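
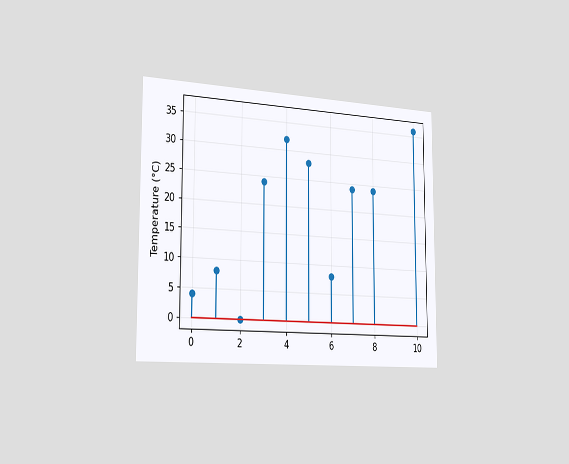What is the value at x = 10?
36°C

The chart is viewed slightly from the left. The stem at x=10 reaches 36°C.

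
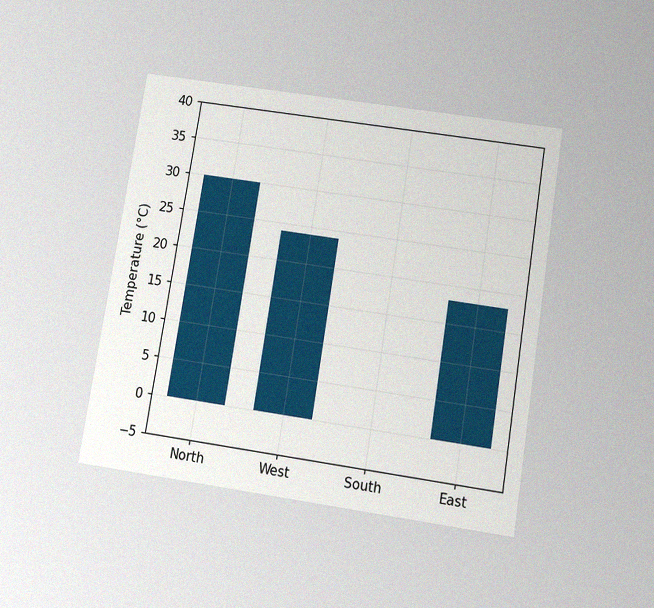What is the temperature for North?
The chart is tilted about 9° clockwise and viewed slightly from below, with some photo noise. Reading along the chart's y-axis, the North bar reaches 30°C.

30°C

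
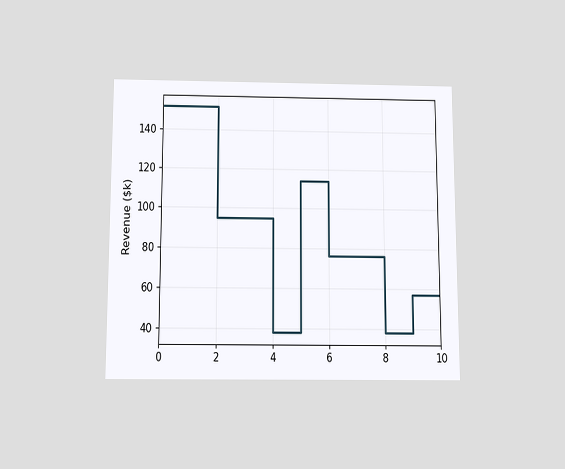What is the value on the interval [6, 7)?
The chart is viewed slightly from below. On [6, 7) the step sits at $76k.

$76k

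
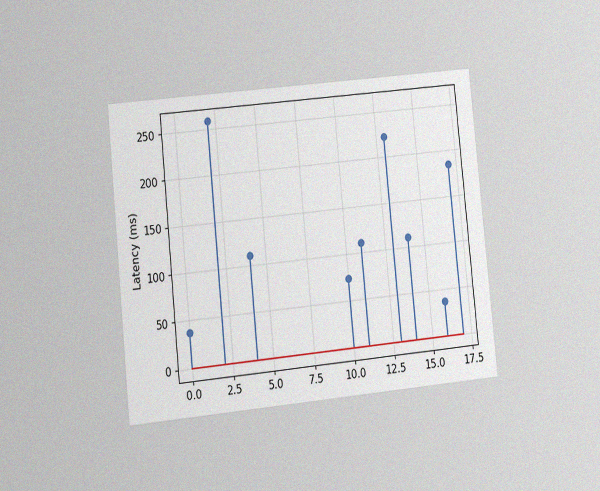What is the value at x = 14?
The chart is tilted about 6° counter-clockwise and viewed at a slight angle, with some photo noise. The stem at x=14 reaches 111ms.

111ms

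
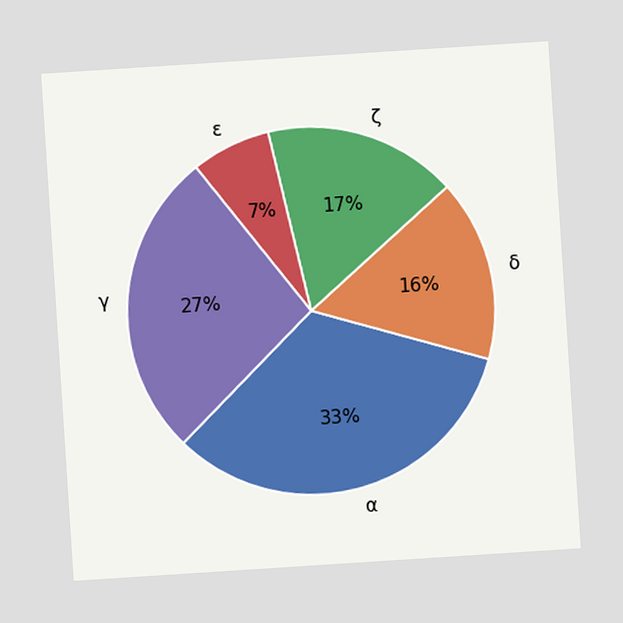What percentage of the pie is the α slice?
The chart is tilted about 4° counter-clockwise. The α slice takes up 33% of the pie.

33%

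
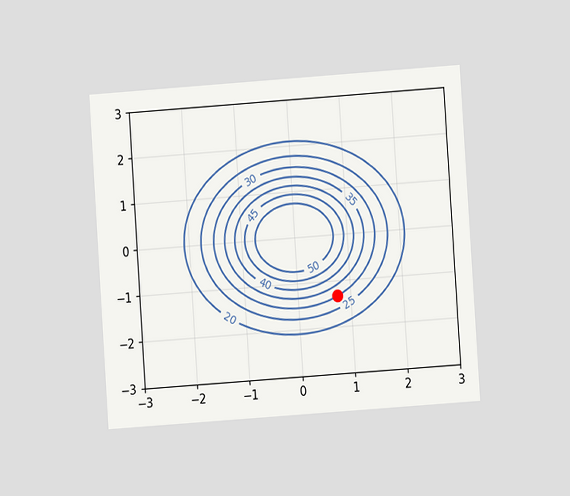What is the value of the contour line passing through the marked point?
The chart is tilted about 4° counter-clockwise and viewed at a slight angle. The marked point sits on the contour labelled 30.

30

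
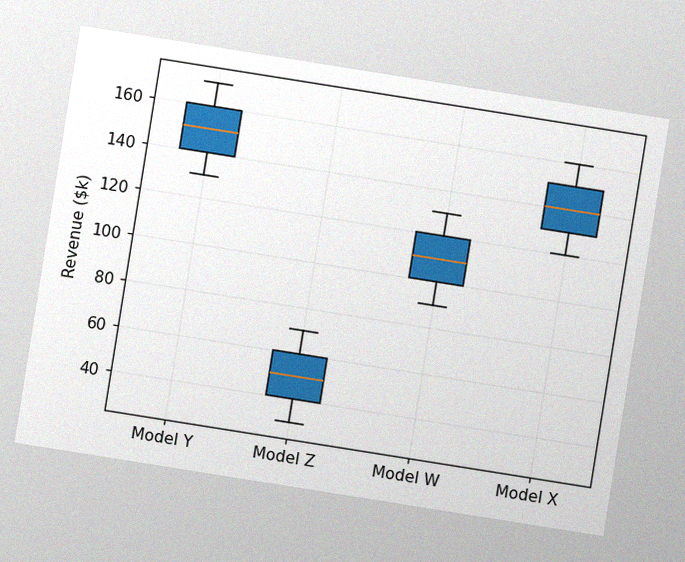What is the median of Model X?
The chart is tilted about 9° clockwise, with some photo noise. The median line in the Model X box sits at $140k.

$140k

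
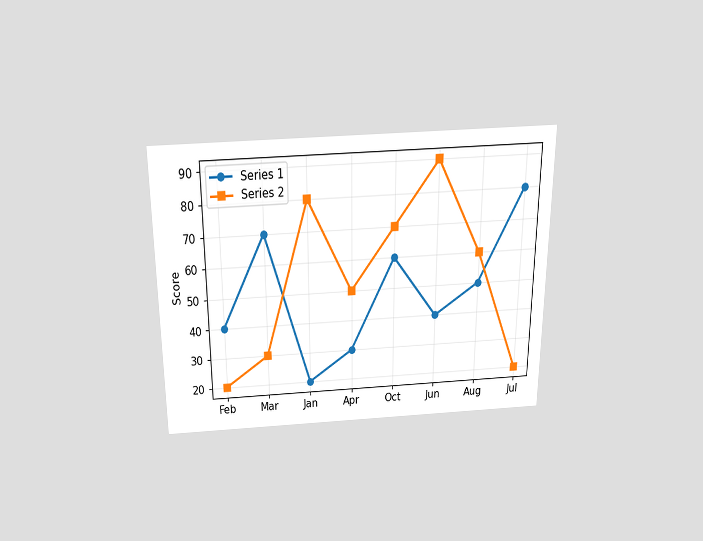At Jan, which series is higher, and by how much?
The chart is viewed slightly from above. At Jan, Series 2 sits above the other line by 60.

Series 2, by 60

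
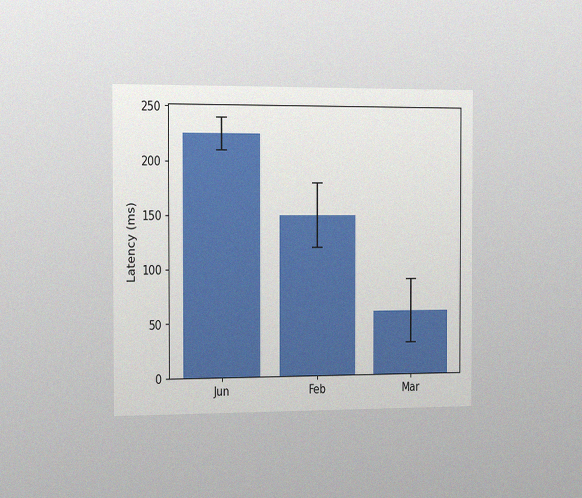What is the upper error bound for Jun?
The chart is viewed slightly from the left, with some photo noise. The Jun bar's upper whisker reaches 240ms.

240ms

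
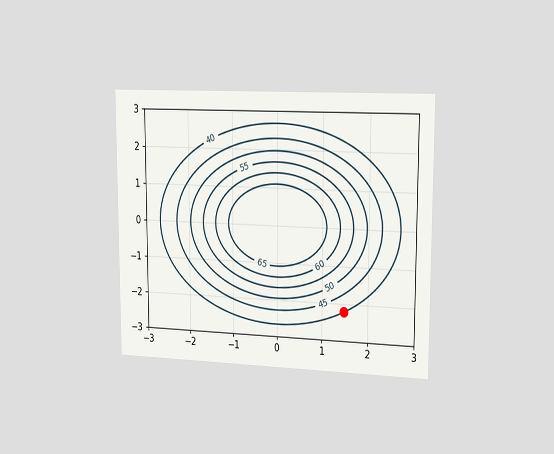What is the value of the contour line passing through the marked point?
40

The chart is viewed slightly from the right. The marked point sits on the contour labelled 40.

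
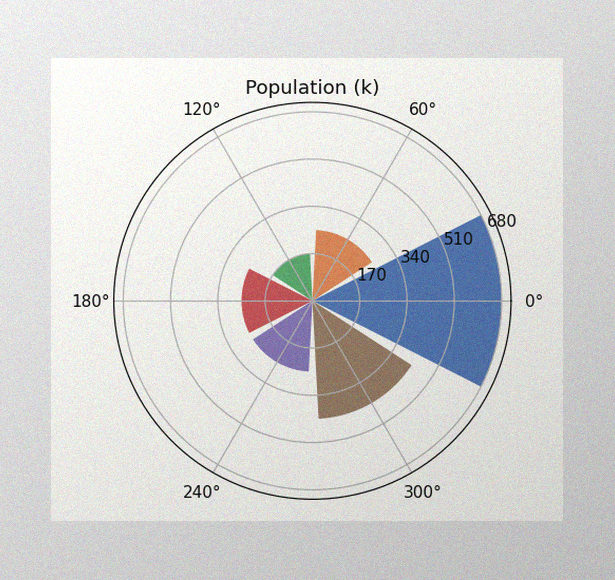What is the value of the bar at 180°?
255k

The image has some photo noise and uneven lighting. The bar at 180° reaches 255k on the radial axis.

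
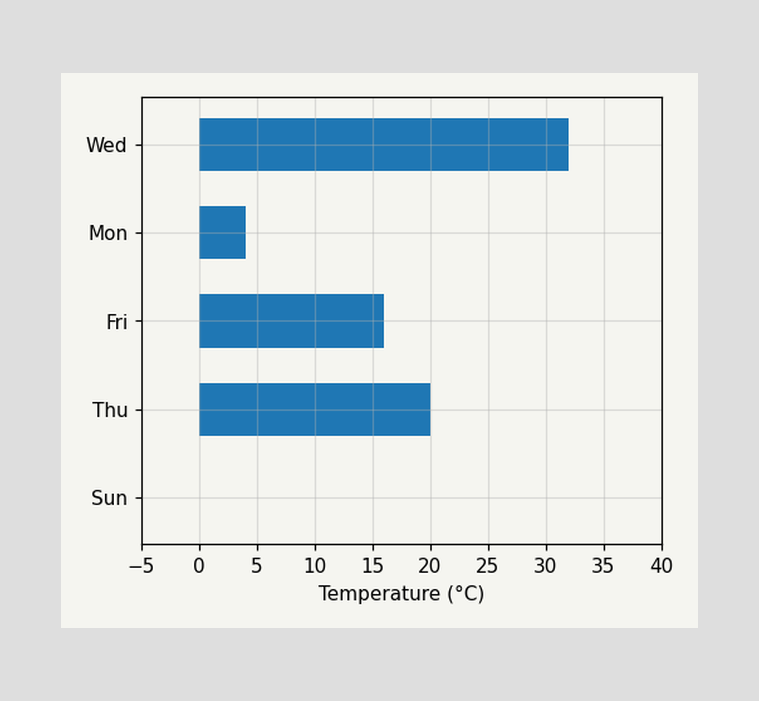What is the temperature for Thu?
20°C

Reading along the chart's x-axis, the Thu bar reaches 20°C.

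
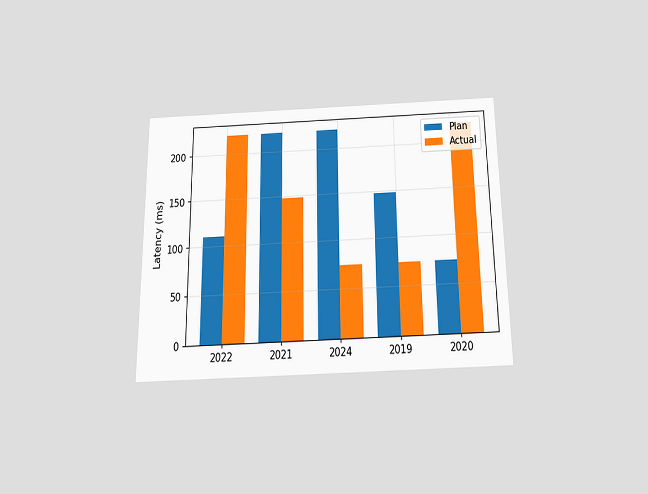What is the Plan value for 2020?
The chart is viewed slightly from below. The Plan bar at 2020 reaches 74ms on the y-axis.

74ms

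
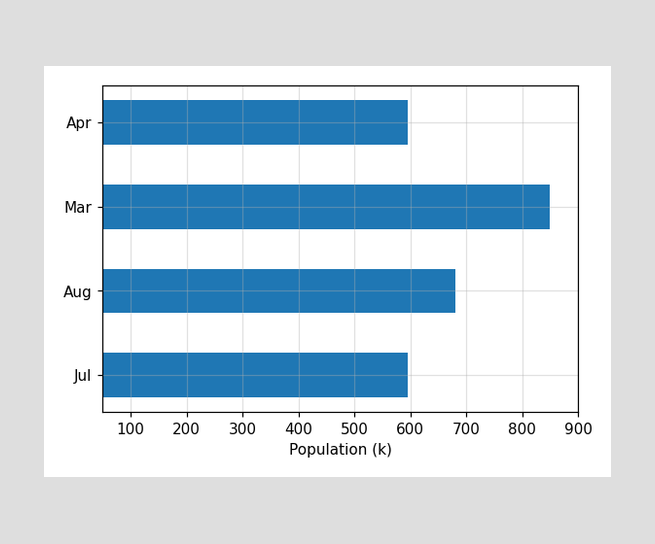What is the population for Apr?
595k

Reading along the chart's x-axis, the Apr bar reaches 595k.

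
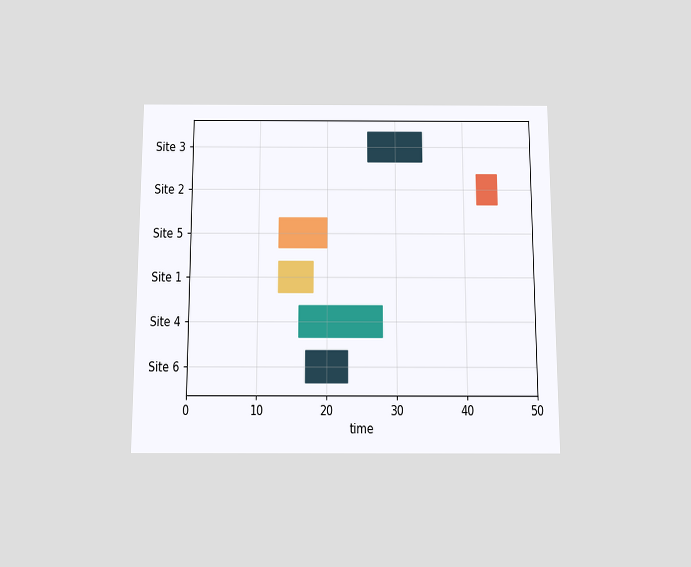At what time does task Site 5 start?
13

The chart is viewed slightly from below. The Site 5 bar begins at t=13.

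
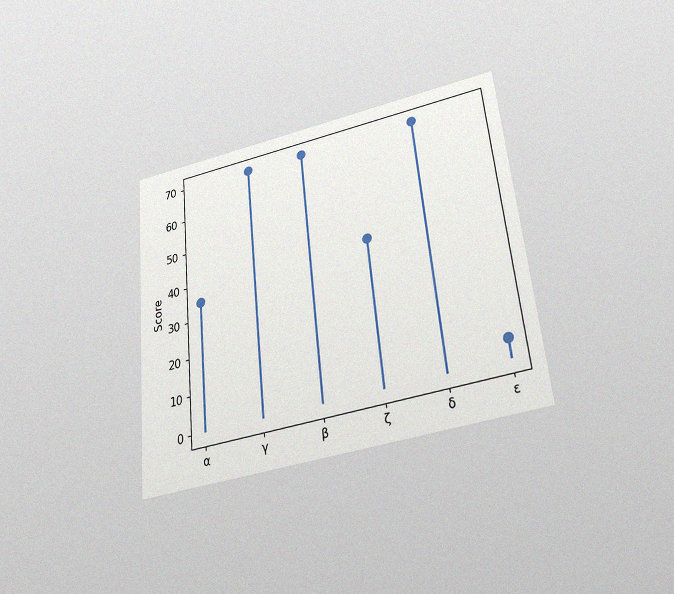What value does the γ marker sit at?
The chart is tilted about 6° counter-clockwise and viewed slightly from below, with some photo noise. The γ marker sits at 70.

70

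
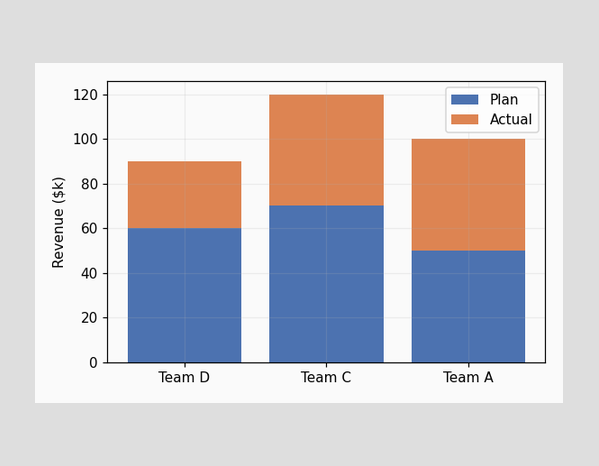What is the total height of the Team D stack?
The Team D stack's top reaches $90k on the y-axis.

$90k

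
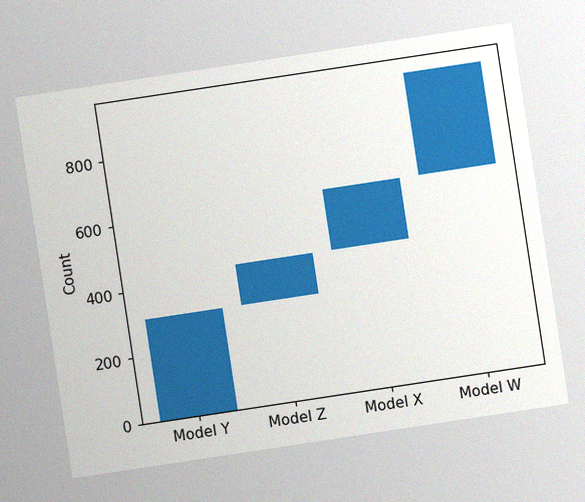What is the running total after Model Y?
The chart is tilted about 9° counter-clockwise, with some photo noise. After Model Y the running total reaches 310.

310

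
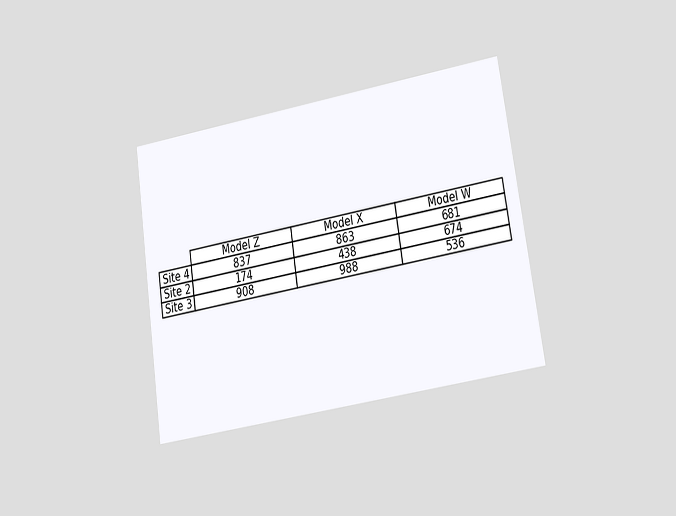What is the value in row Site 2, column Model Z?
The chart is tilted about 9° counter-clockwise and viewed at a slight angle. The (Site 2, Model Z) cell reads 174.

174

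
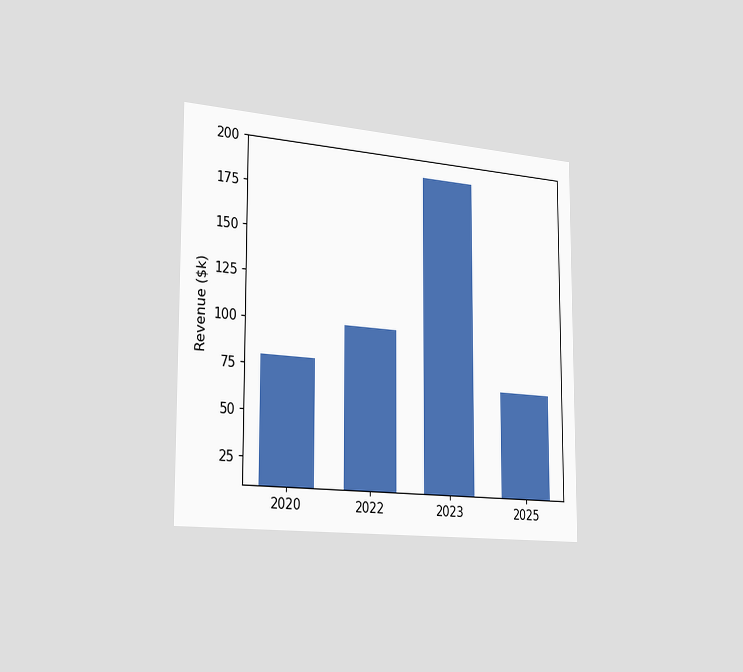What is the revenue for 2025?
$70k

The chart is viewed slightly from the left. Reading along the chart's y-axis, the 2025 bar reaches $70k.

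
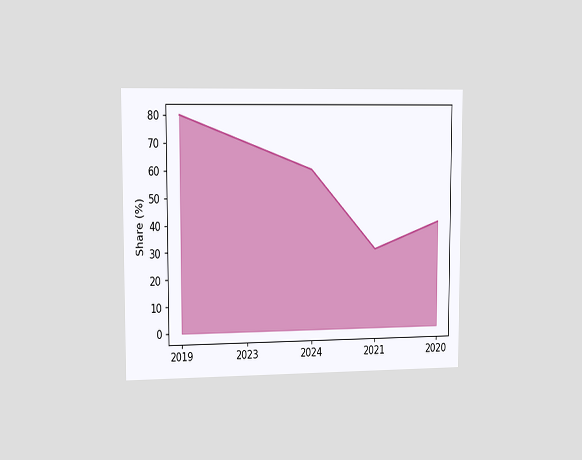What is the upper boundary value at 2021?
The chart is viewed slightly from the left. At 2021 the upper boundary is at 30%.

30%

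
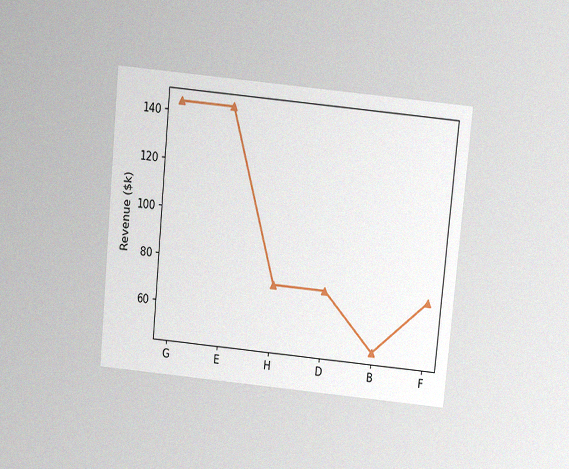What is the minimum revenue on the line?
$48k

The chart is tilted about 6° clockwise and viewed slightly from above, with some photo noise. The lowest point is at B, and reading across to the y-axis gives $48k.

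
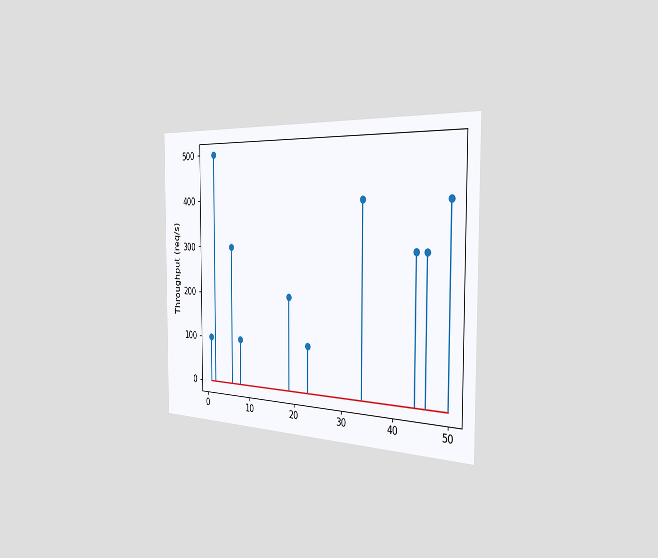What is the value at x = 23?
100req/s

The chart is viewed slightly from the right. The stem at x=23 reaches 100req/s.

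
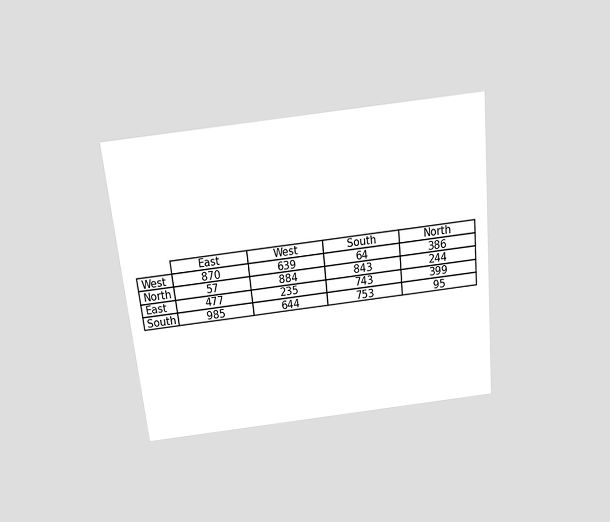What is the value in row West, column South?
The chart is tilted about 6° counter-clockwise and viewed slightly from above. The (West, South) cell reads 64.

64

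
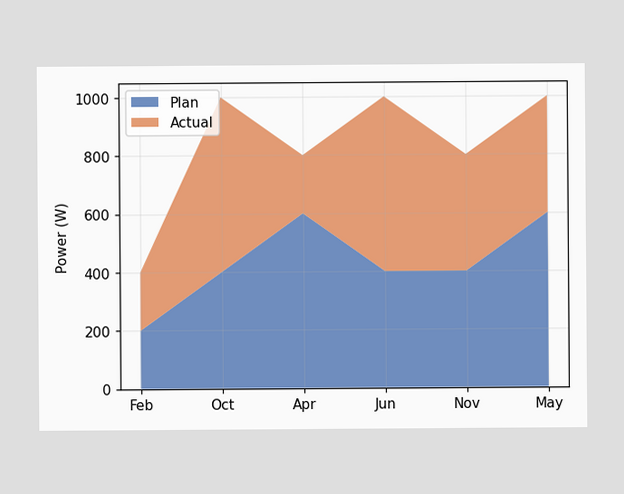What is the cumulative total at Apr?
800W

The stacked total at Apr reaches 800W.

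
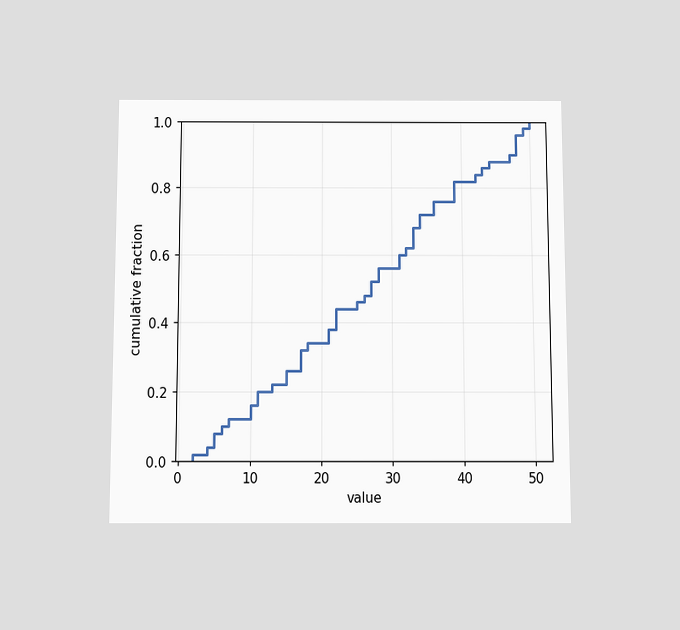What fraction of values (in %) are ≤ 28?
The chart is viewed slightly from below. At x=28 the ECDF step is at 56%.

56%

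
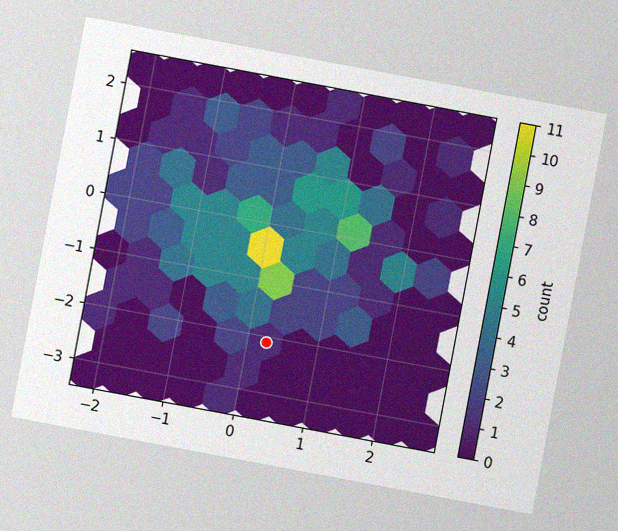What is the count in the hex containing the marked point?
The chart is tilted about 11° clockwise, with some photo noise. The marked hex reads 1 on the colorbar.

1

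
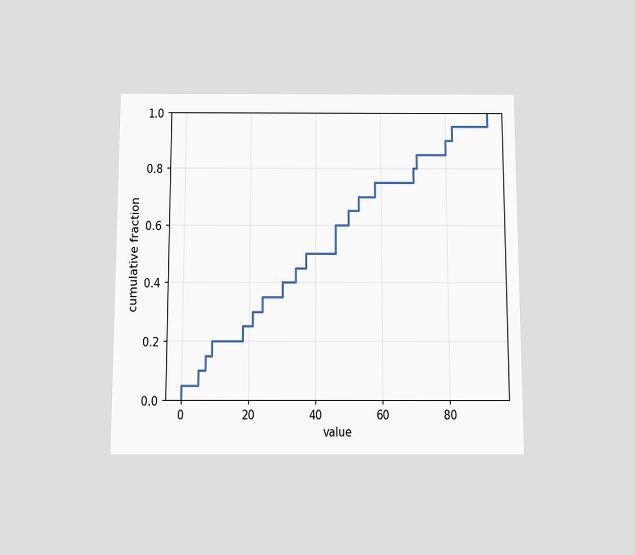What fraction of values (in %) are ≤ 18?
The chart is viewed slightly from below. At x=18 the ECDF step is at 25%.

25%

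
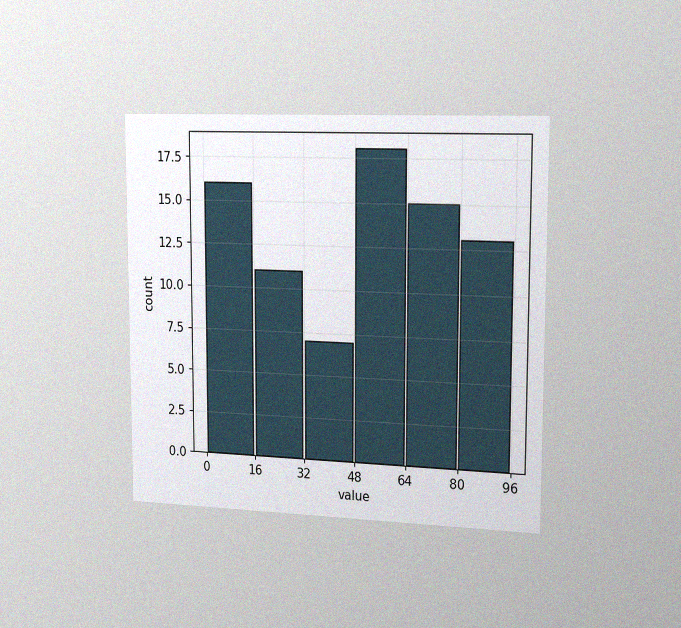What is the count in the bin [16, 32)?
11

The chart is viewed slightly from the right, with some photo noise. The [16, 32) bin has height 11.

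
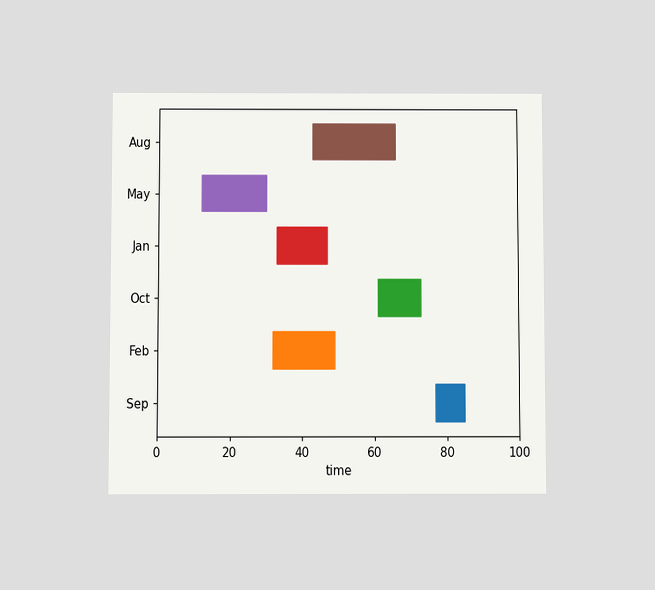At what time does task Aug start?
The chart is viewed at a slight angle. The Aug bar begins at t=43.

43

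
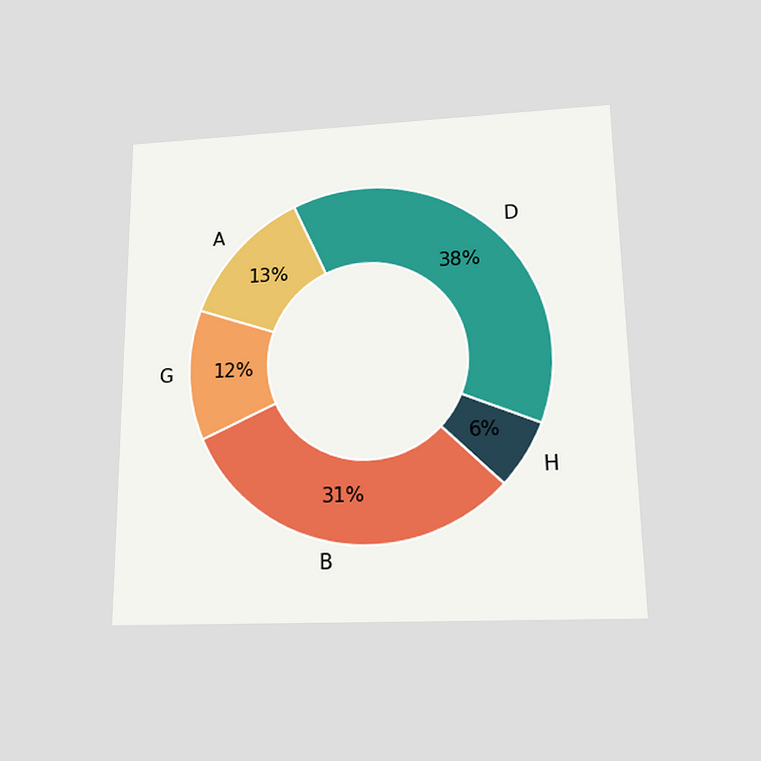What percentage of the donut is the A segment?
The chart is viewed slightly from below. The A segment takes up 13% of the ring.

13%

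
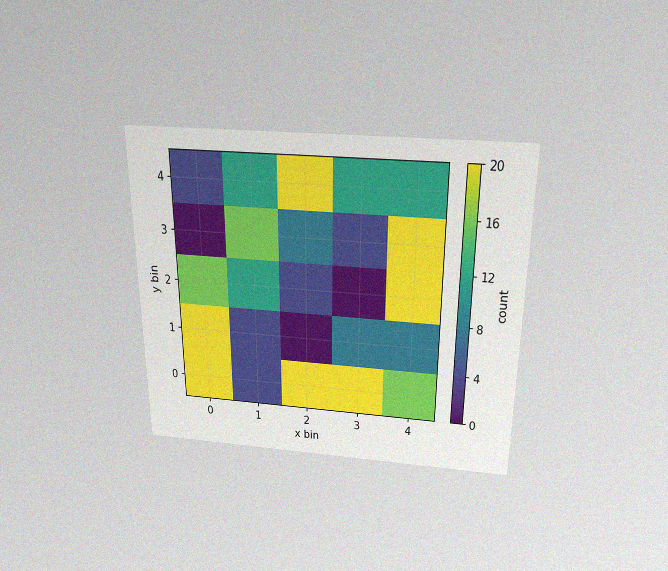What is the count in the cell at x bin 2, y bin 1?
The chart is viewed slightly from above, with some photo noise. Matching the cell (2, 1) against the colorbar gives 0.

0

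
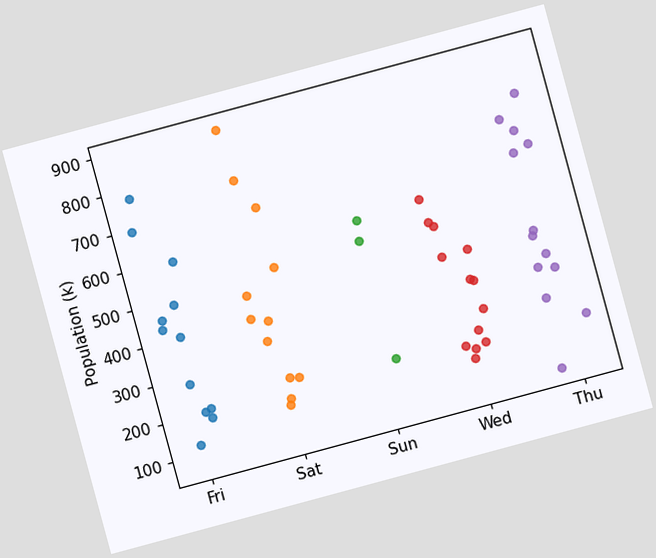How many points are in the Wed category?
The chart is tilted about 15° counter-clockwise. Counting the markers in the Wed column gives 13.

13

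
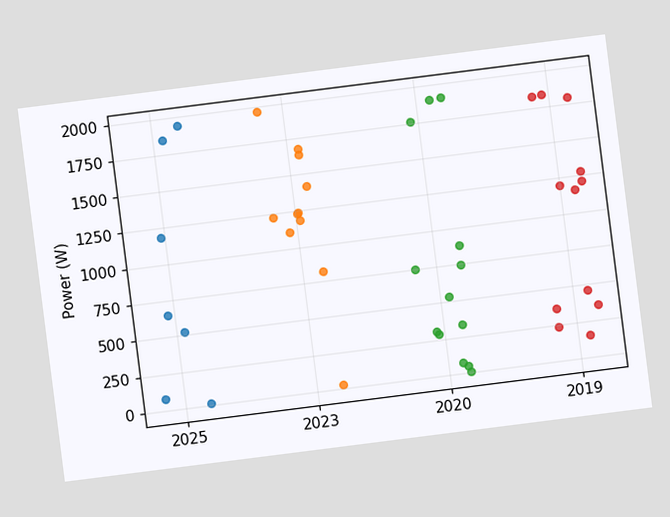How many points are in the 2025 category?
7

The chart is tilted about 7° counter-clockwise. Counting the markers in the 2025 column gives 7.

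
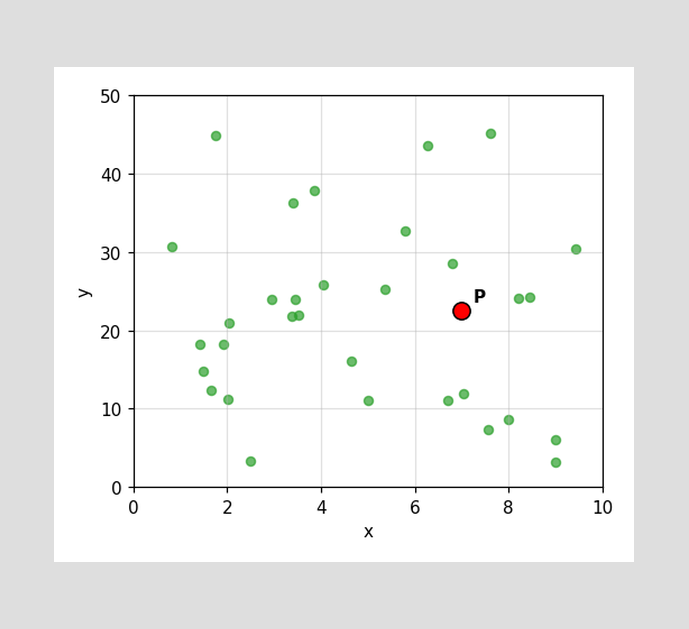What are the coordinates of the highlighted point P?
(7, 22.5)

Following the gridlines from P to each axis, P sits at (7, 22.5).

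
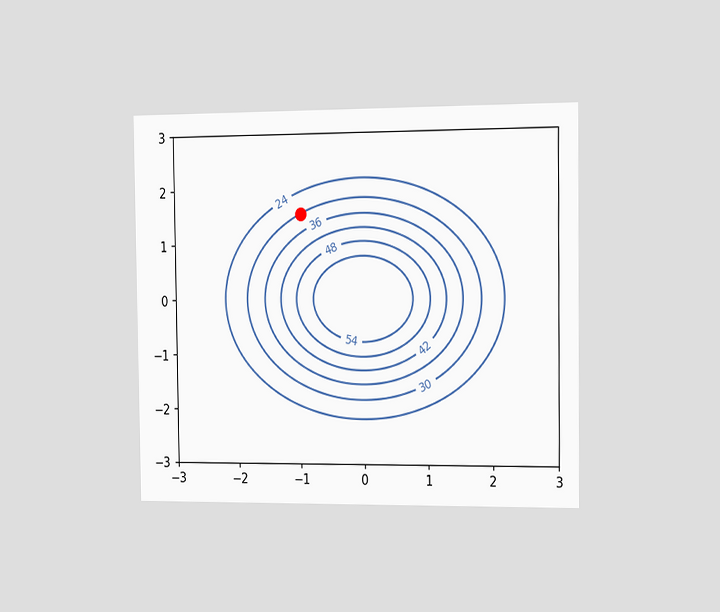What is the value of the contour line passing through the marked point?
The chart is viewed slightly from the right. The marked point sits on the contour labelled 30.

30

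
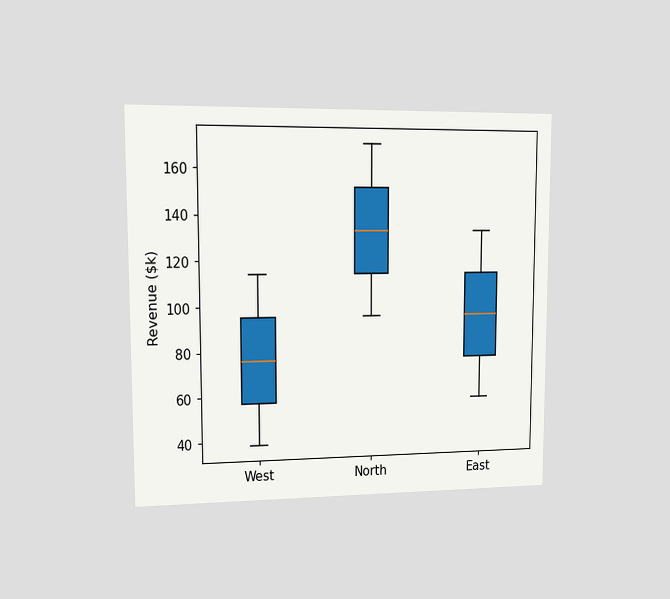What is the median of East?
$95k

The chart is viewed at a slight angle. The median line in the East box sits at $95k.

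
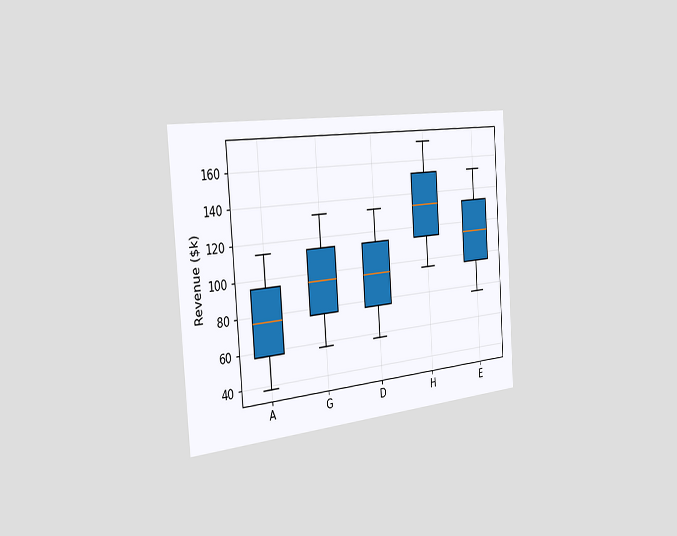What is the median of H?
The chart is tilted about 4° counter-clockwise and viewed slightly from the left. The median line in the H box sits at $133k.

$133k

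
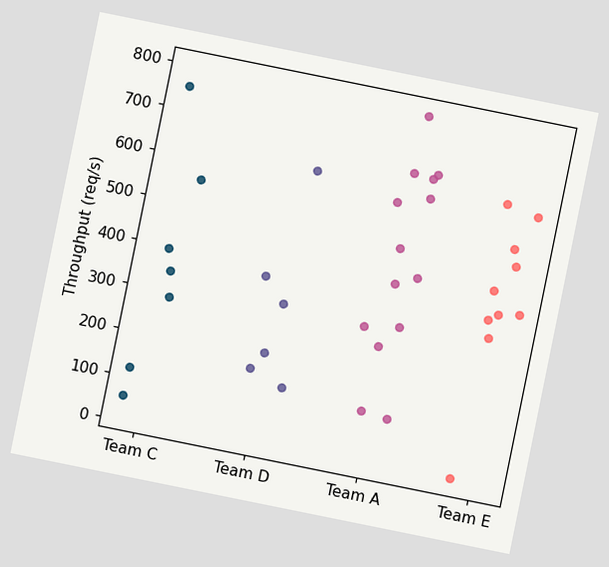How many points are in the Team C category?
The chart is tilted about 11° clockwise. Counting the markers in the Team C column gives 7.

7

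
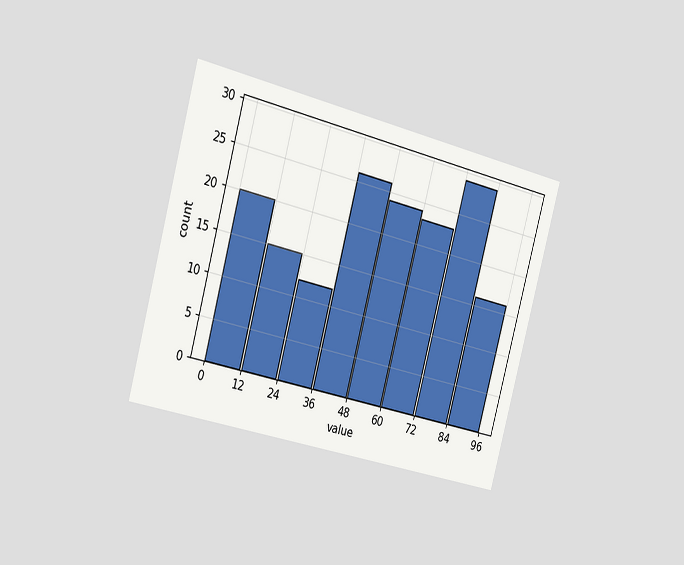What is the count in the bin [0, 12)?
20

The chart is tilted about 15° clockwise and viewed slightly from the left. The [0, 12) bin has height 20.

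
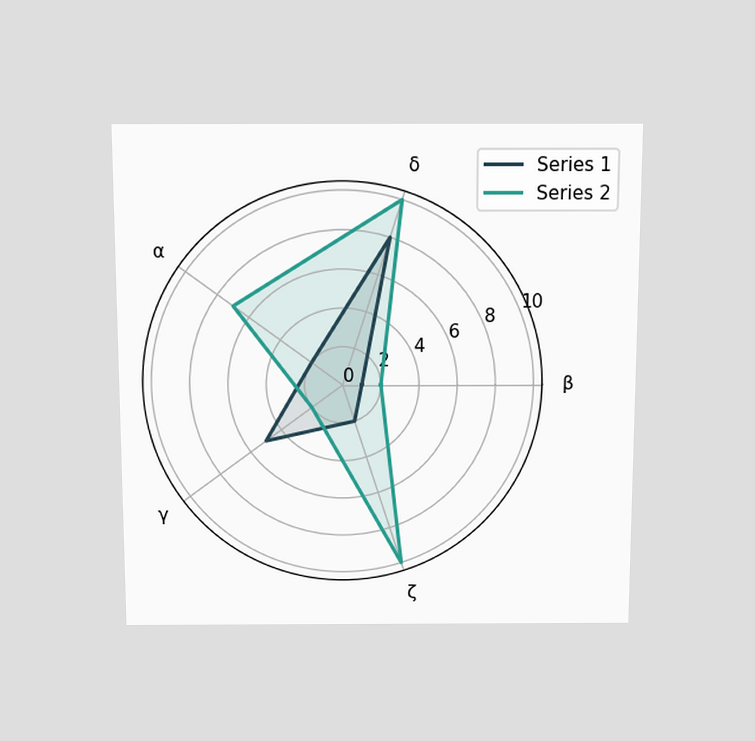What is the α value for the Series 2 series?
The chart is viewed slightly from above. On the α axis, Series 2 reaches 7.

7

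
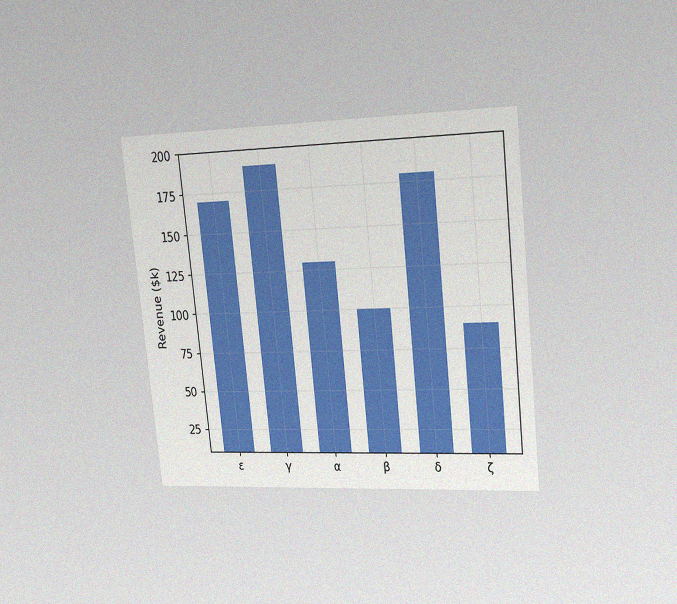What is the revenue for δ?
$180k

The chart is tilted about 6° counter-clockwise and viewed slightly from the right, with some photo noise. Reading along the chart's y-axis, the δ bar reaches $180k.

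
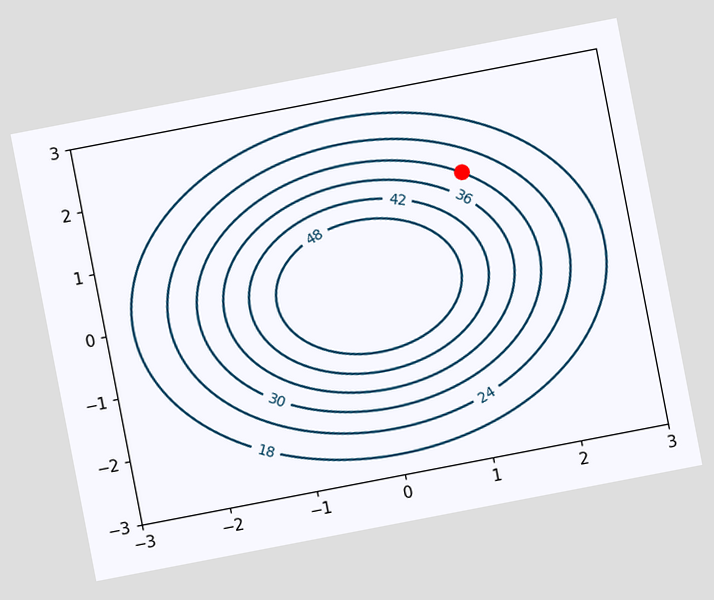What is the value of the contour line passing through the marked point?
The chart is tilted about 11° counter-clockwise. The marked point sits on the contour labelled 30.

30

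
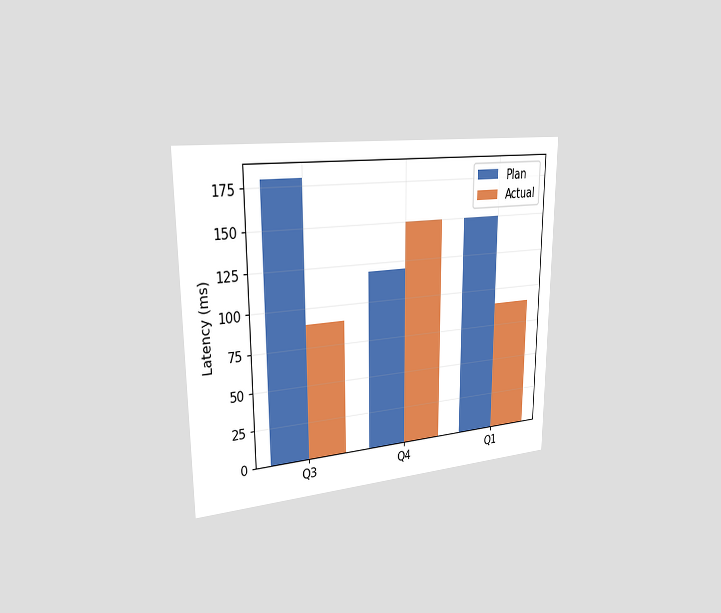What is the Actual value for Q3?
The chart is viewed slightly from the left. The Actual bar at Q3 reaches 90ms on the y-axis.

90ms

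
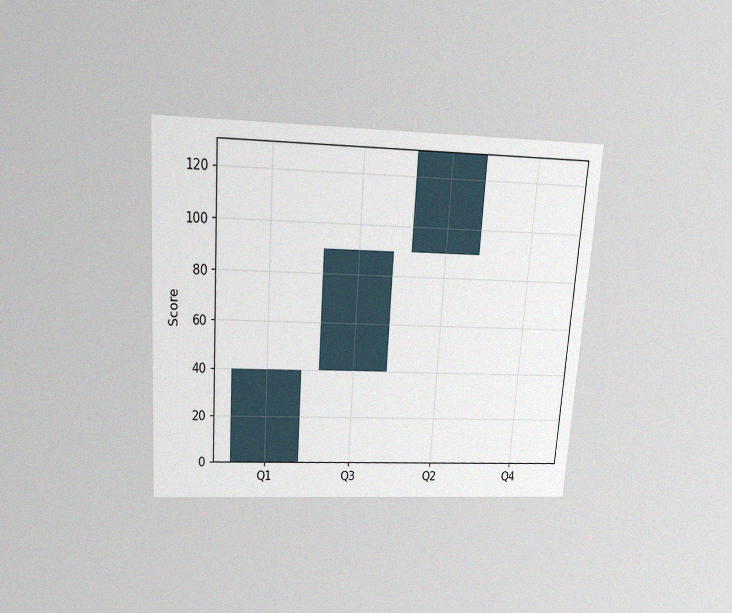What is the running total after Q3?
90

The chart is tilted about 4° clockwise and viewed slightly from above, with some photo noise. After Q3 the running total reaches 90.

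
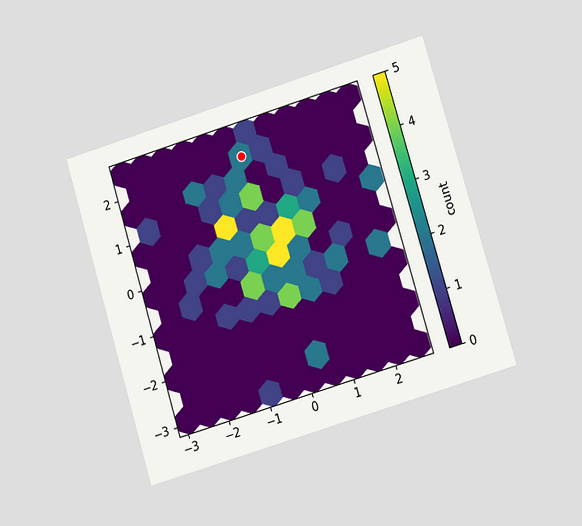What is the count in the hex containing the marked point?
2

The chart is tilted about 17° counter-clockwise and viewed at a slight angle. The marked hex reads 2 on the colorbar.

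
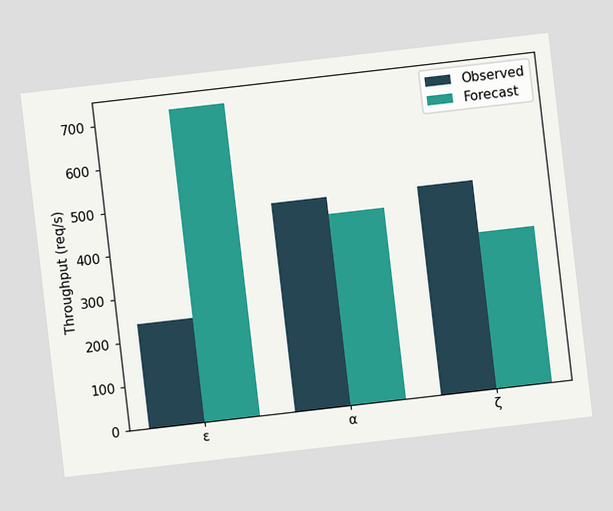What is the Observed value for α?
480req/s

The chart is tilted about 7° counter-clockwise. The Observed bar at α reaches 480req/s on the y-axis.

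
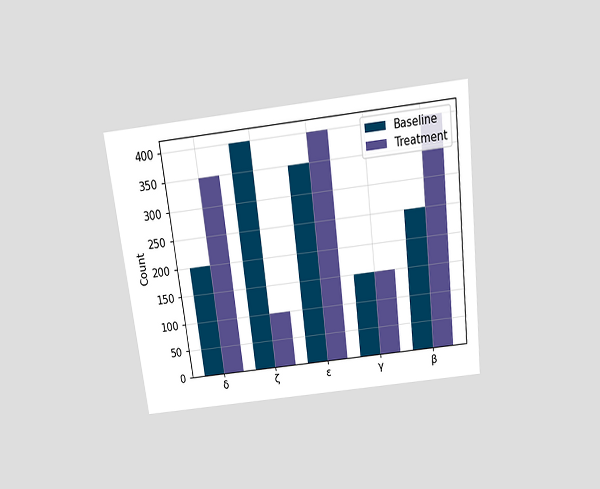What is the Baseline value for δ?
200

The chart is tilted about 7° counter-clockwise and viewed slightly from above. The Baseline bar at δ reaches 200 on the y-axis.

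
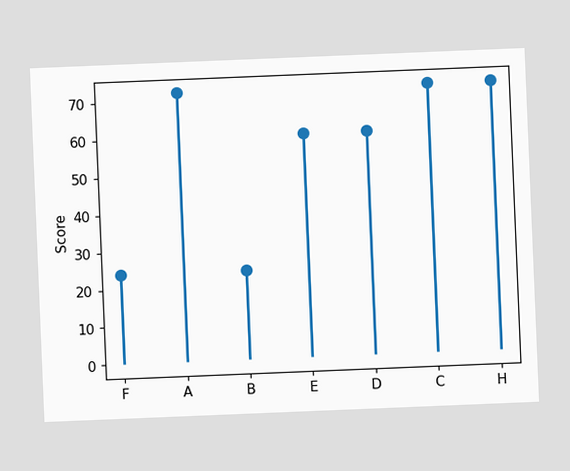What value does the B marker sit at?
The chart is tilted about 2° counter-clockwise. The B marker sits at 24.

24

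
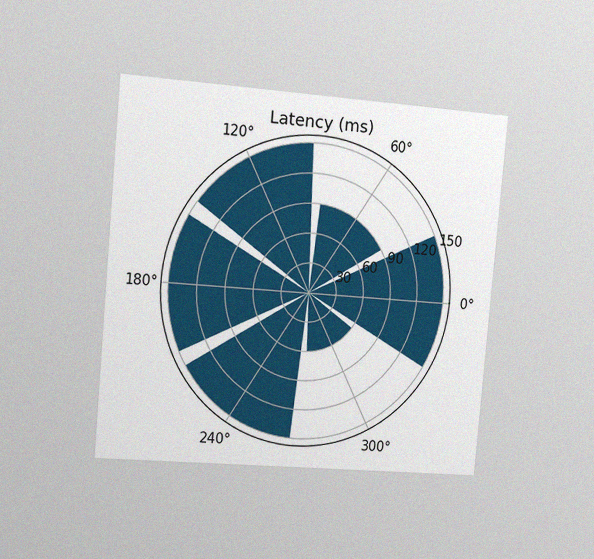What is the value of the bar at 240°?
The chart is tilted about 5° clockwise and viewed slightly from the left, with some photo noise. The bar at 240° reaches 150ms on the radial axis.

150ms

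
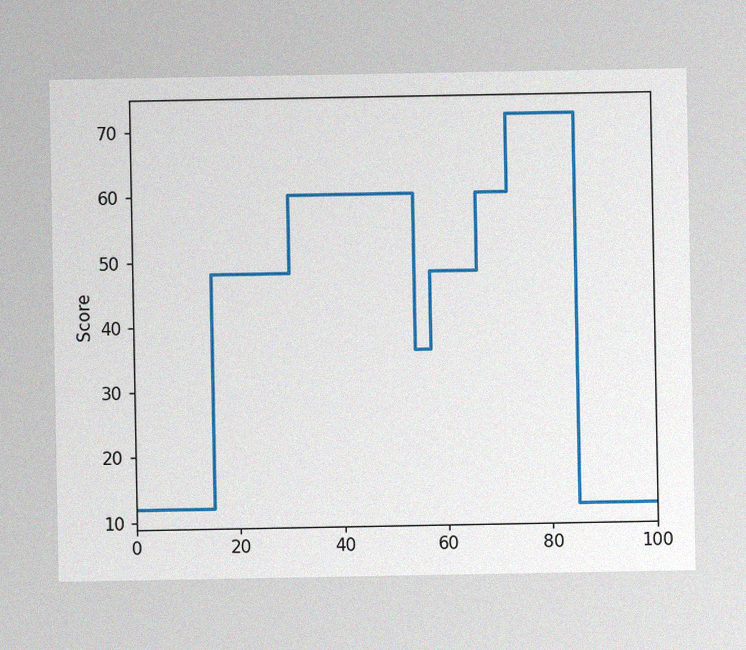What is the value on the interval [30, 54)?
The image has some photo noise and uneven lighting. On [30, 54) the step sits at 60.

60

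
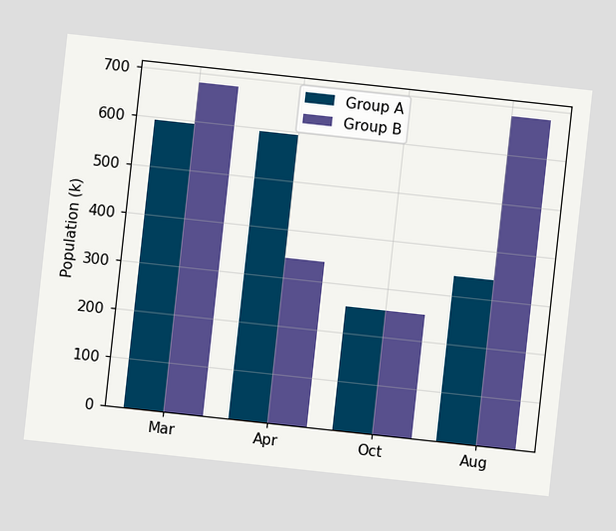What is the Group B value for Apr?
340k

The chart is tilted about 6° clockwise. The Group B bar at Apr reaches 340k on the y-axis.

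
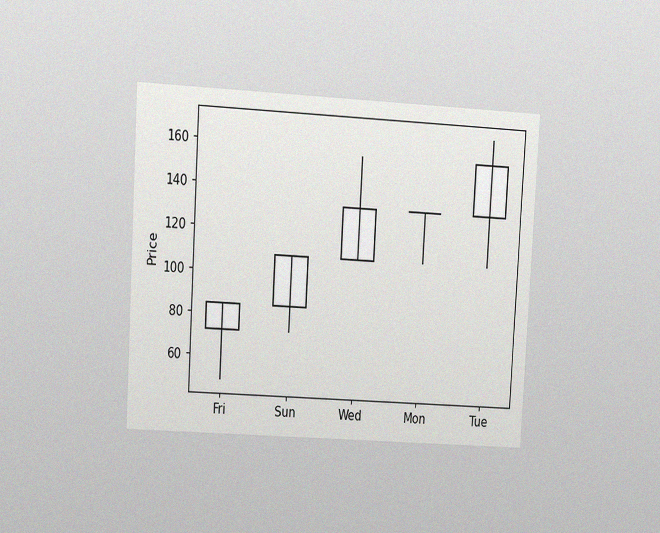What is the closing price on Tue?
The chart is tilted about 3° clockwise and viewed at a slight angle, with some photo noise. The Tue candle closes at 156.

156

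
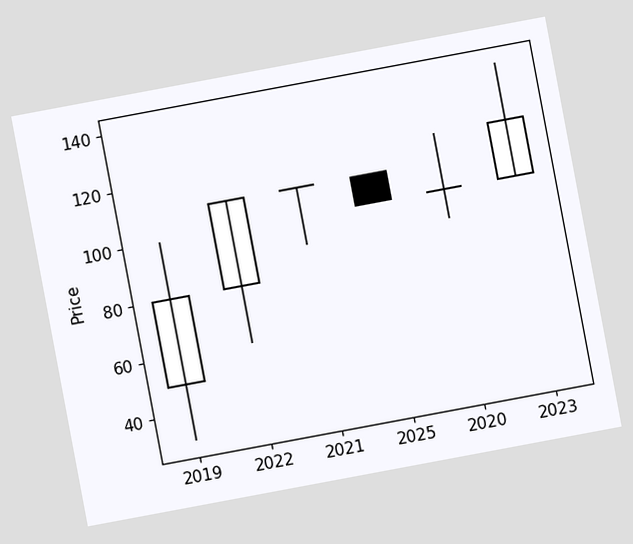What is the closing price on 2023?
The chart is tilted about 11° counter-clockwise. The 2023 candle closes at 120.

120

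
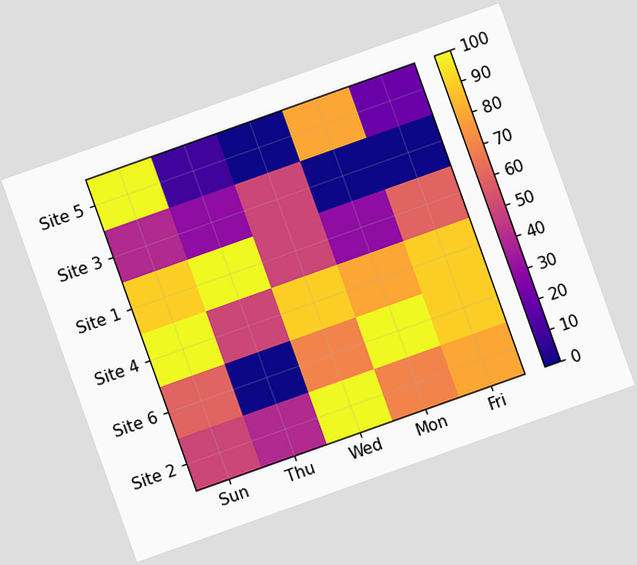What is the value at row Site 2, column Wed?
100

The chart is tilted about 20° counter-clockwise. Matching cell (Site 2, Wed) against the colorbar gives 100.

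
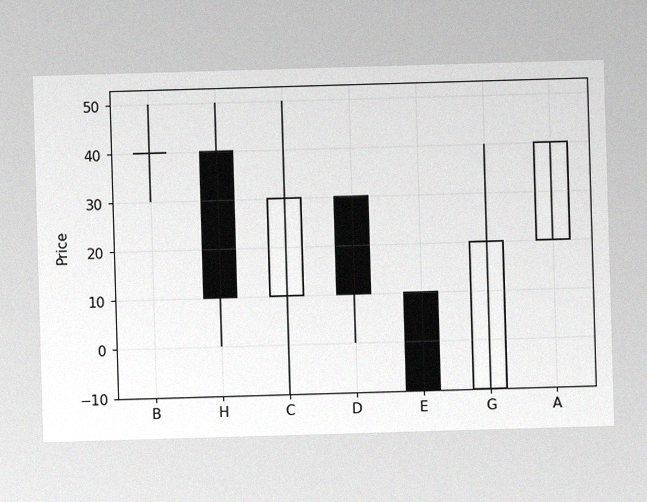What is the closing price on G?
The image has some photo noise and uneven lighting. The G candle closes at 20.

20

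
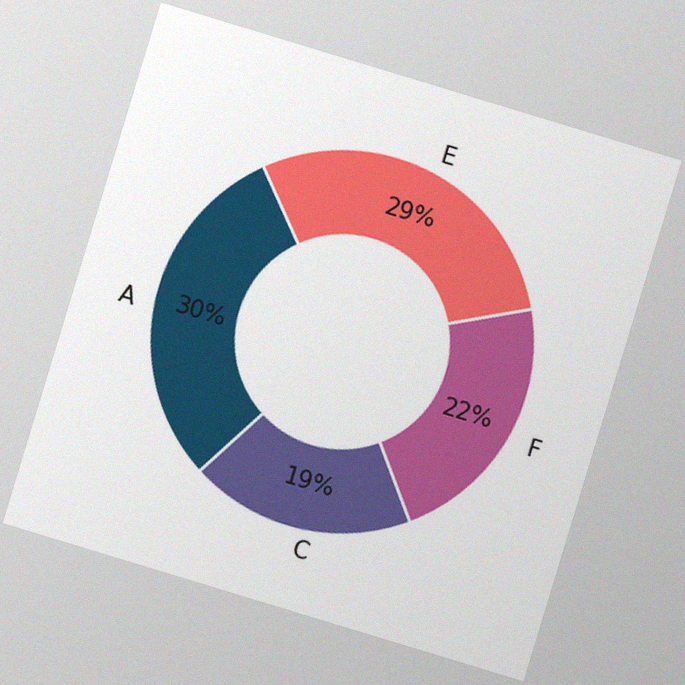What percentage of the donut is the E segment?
The chart is tilted about 17° clockwise, with some photo noise. The E segment takes up 29% of the ring.

29%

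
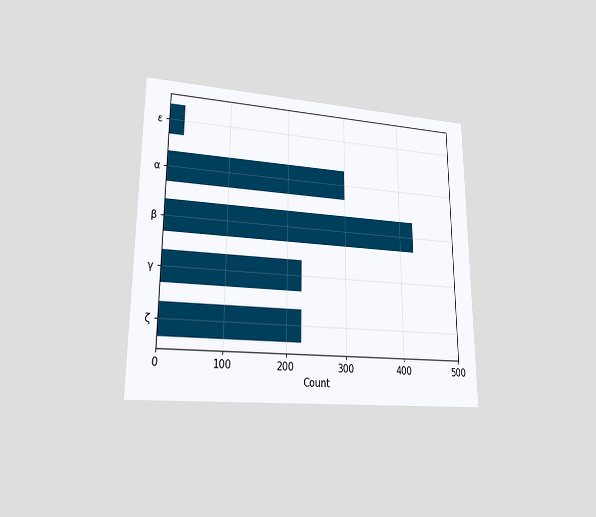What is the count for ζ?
The chart is viewed at a slight angle. Reading along the chart's x-axis, the ζ bar reaches 225.

225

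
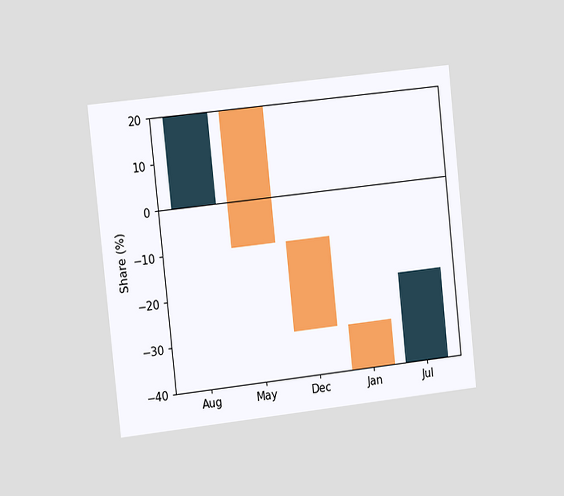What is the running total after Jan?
-40%

The chart is tilted about 6° counter-clockwise and viewed slightly from the left. After Jan the running total reaches -40%.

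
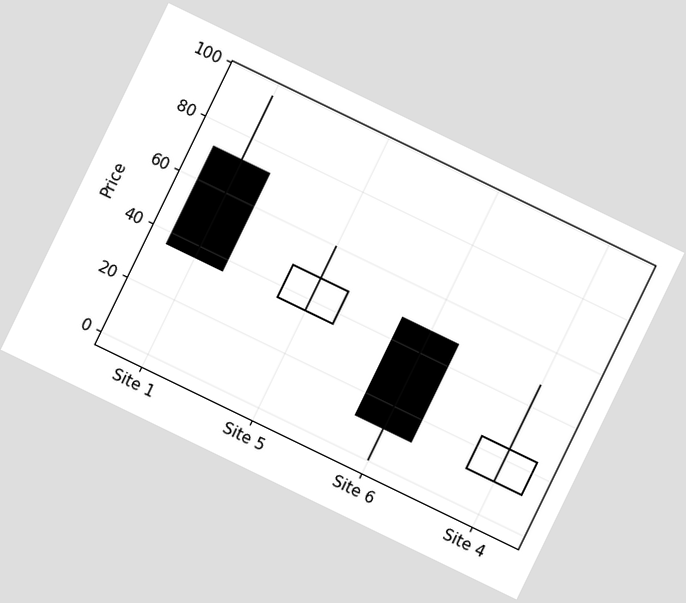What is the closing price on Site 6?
The chart is tilted about 26° clockwise. The Site 6 candle closes at 12.

12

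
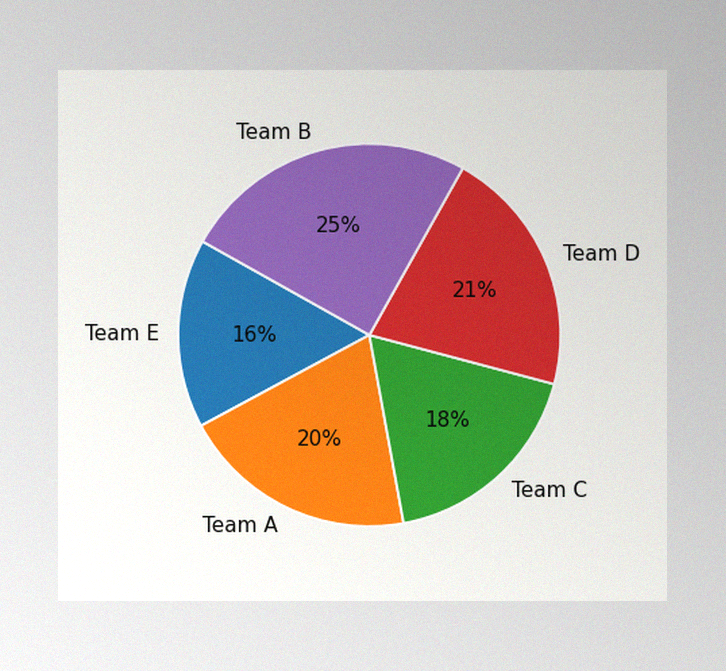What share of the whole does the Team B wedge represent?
The image has some photo noise and uneven lighting. The Team B slice takes up 25% of the pie.

25%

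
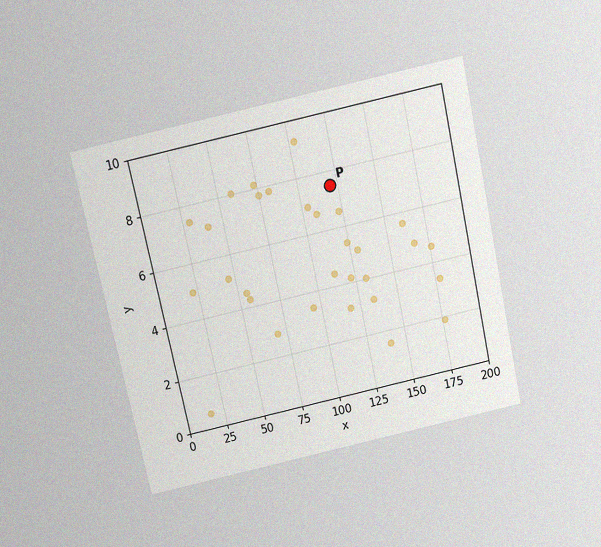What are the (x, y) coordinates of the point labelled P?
The chart is tilted about 12° counter-clockwise and viewed slightly from above, with some photo noise. Following the gridlines from P to each axis, P sits at (120, 7.5).

(120, 7.5)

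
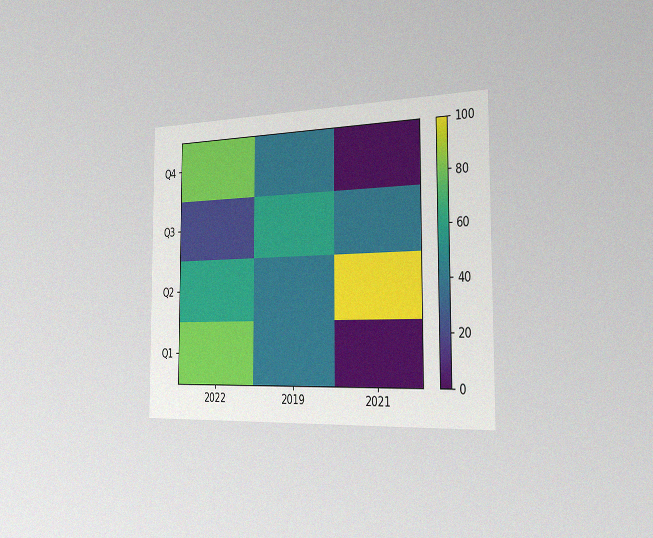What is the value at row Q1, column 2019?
The chart is viewed slightly from the right, with some photo noise. Matching cell (Q1, 2019) against the colorbar gives 40.

40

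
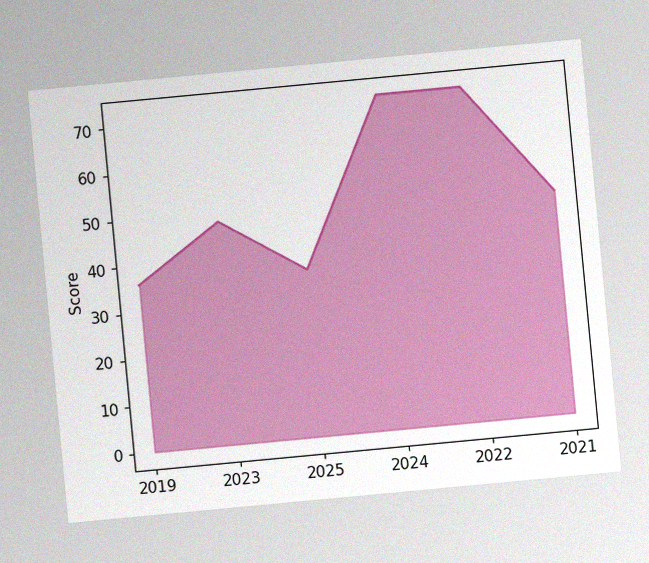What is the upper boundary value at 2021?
The chart is tilted about 5° counter-clockwise, with some photo noise. At 2021 the upper boundary is at 48.

48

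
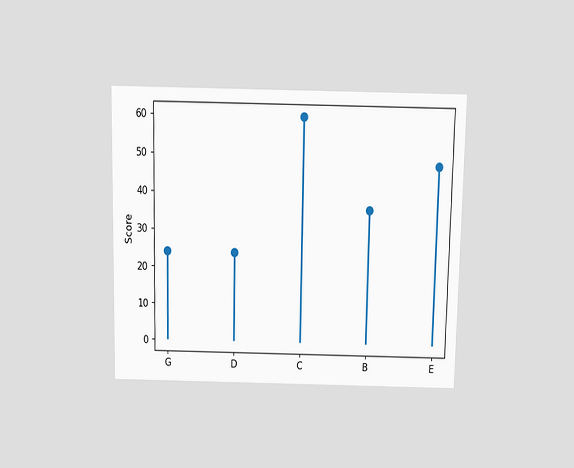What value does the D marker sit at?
24

The chart is viewed slightly from above. The D marker sits at 24.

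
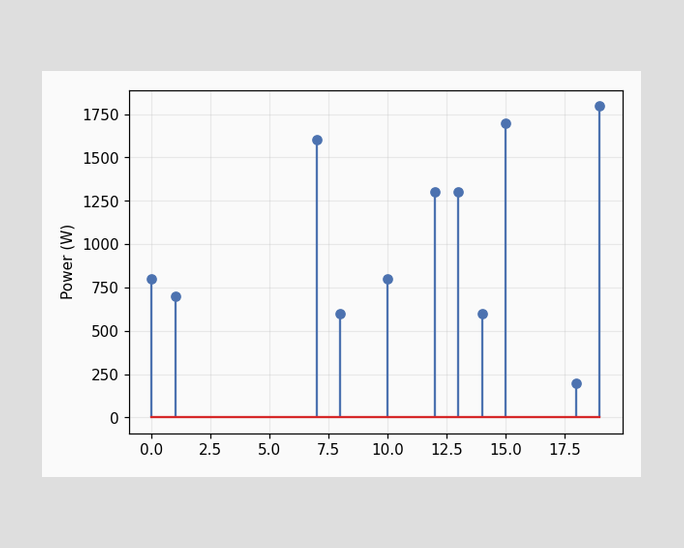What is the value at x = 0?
The stem at x=0 reaches 800W.

800W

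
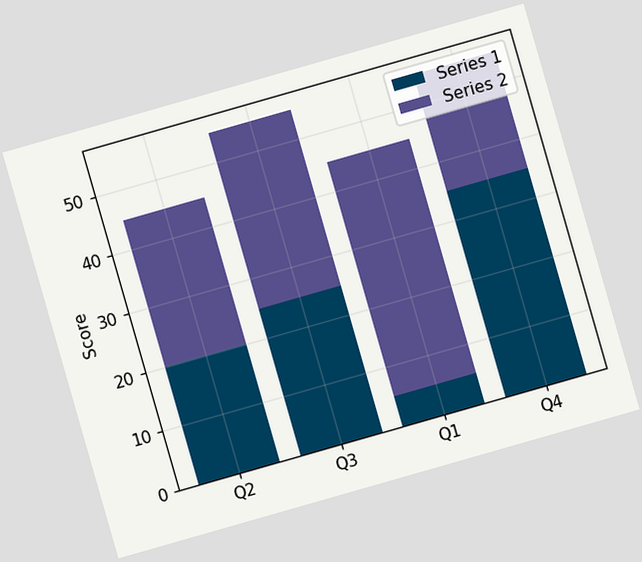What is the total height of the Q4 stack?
55

The chart is tilted about 16° counter-clockwise. The Q4 stack's top reaches 55 on the y-axis.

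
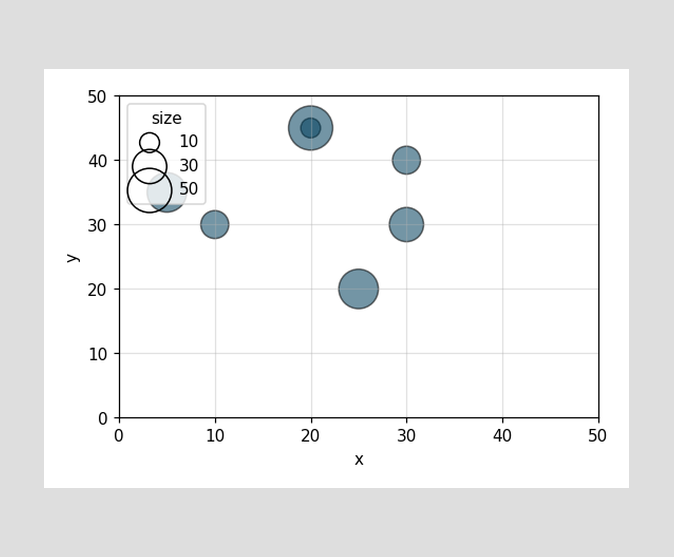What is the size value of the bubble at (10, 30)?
Matching the bubble at (10, 30) against the size legend gives 20.

20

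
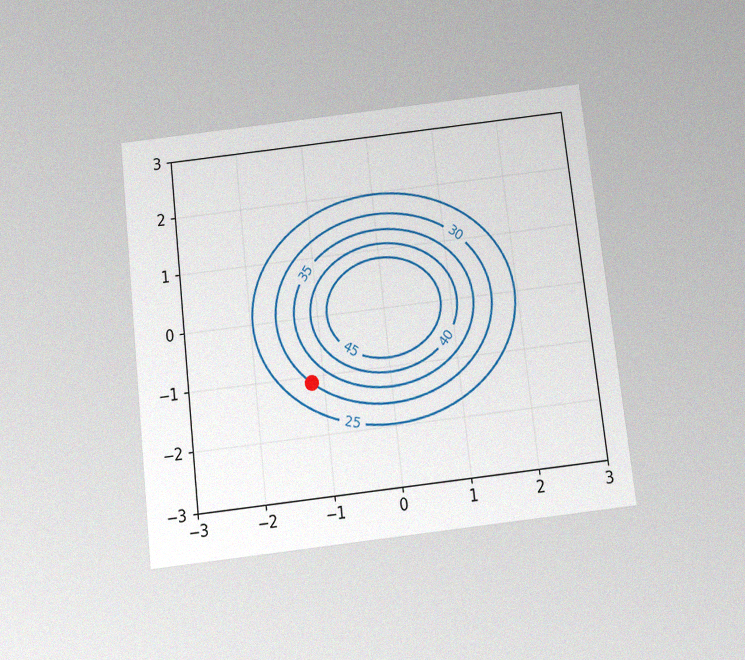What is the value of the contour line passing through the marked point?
The chart is tilted about 7° counter-clockwise and viewed slightly from below, with some photo noise. The marked point sits on the contour labelled 30.

30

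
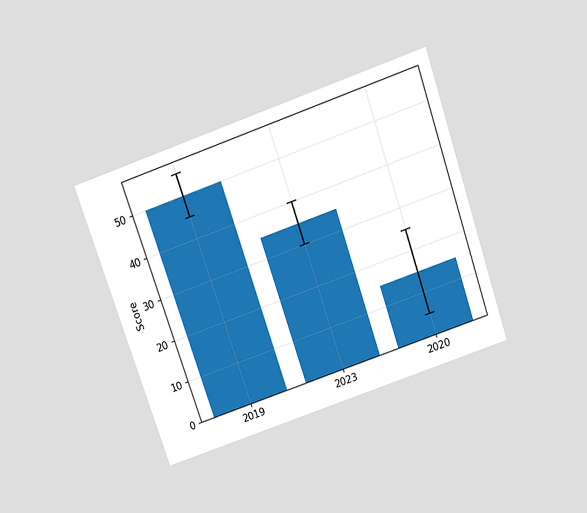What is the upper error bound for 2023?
The chart is tilted about 19° counter-clockwise and viewed slightly from above. The 2023 bar's upper whisker reaches 40.

40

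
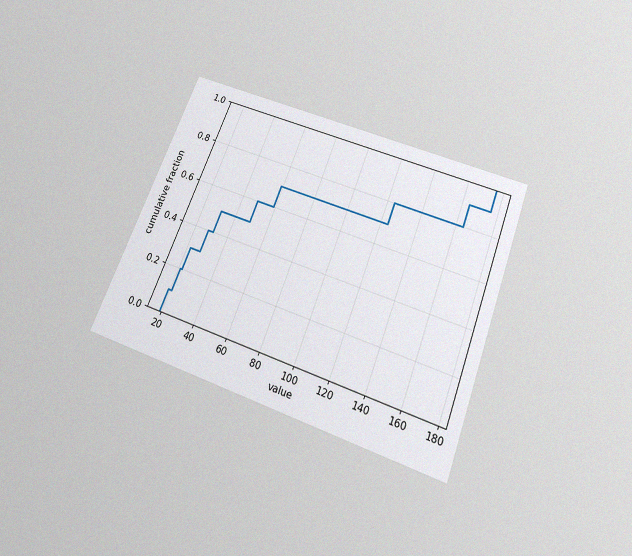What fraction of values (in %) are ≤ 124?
80%

The chart is tilted about 21° clockwise and viewed slightly from below, with some photo noise. At x=124 the ECDF step is at 80%.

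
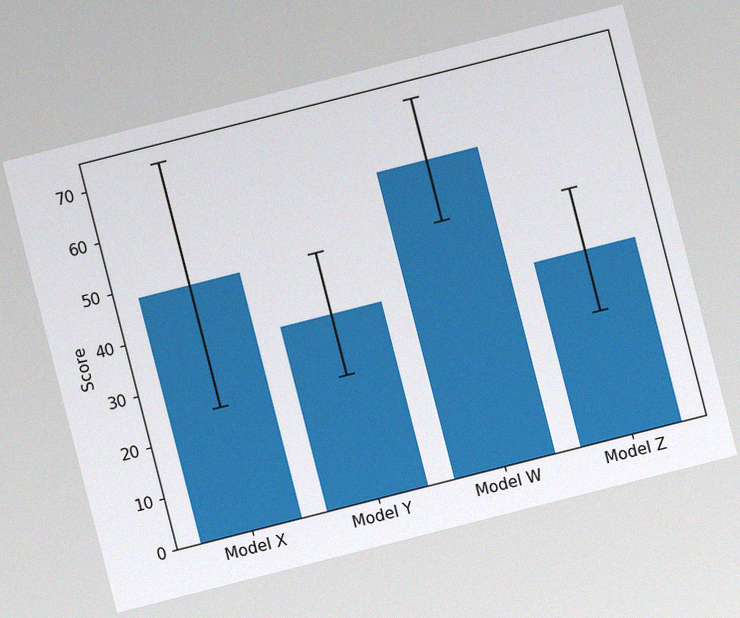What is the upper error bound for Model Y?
48

The chart is tilted about 14° counter-clockwise, with some photo noise. The Model Y bar's upper whisker reaches 48.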